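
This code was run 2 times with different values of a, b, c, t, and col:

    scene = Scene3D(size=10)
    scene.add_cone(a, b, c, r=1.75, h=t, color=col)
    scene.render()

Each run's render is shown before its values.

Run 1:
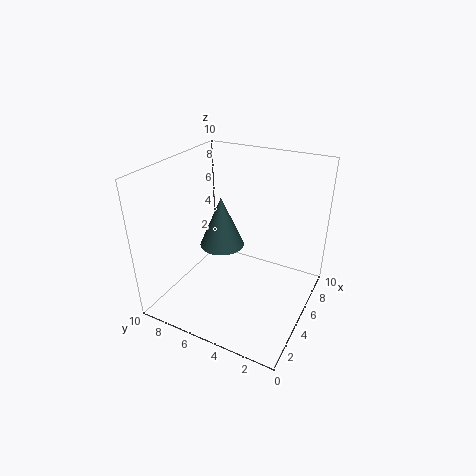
a = 7, b = 7.5, c = 2.75, t = 4, col = 'darkslategray'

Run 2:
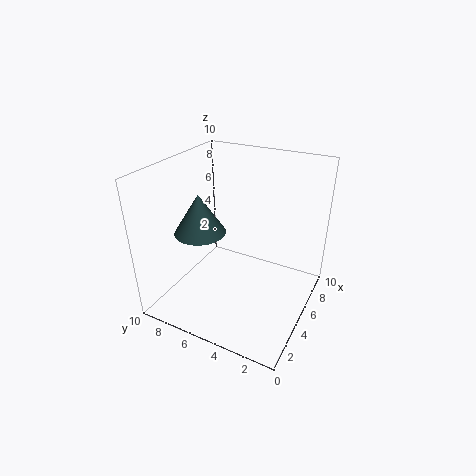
a = 3.75, b = 7.25, c = 5.5, t = 2.75, col = 'darkslategray'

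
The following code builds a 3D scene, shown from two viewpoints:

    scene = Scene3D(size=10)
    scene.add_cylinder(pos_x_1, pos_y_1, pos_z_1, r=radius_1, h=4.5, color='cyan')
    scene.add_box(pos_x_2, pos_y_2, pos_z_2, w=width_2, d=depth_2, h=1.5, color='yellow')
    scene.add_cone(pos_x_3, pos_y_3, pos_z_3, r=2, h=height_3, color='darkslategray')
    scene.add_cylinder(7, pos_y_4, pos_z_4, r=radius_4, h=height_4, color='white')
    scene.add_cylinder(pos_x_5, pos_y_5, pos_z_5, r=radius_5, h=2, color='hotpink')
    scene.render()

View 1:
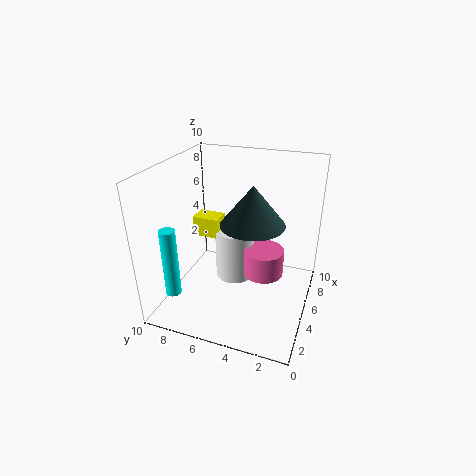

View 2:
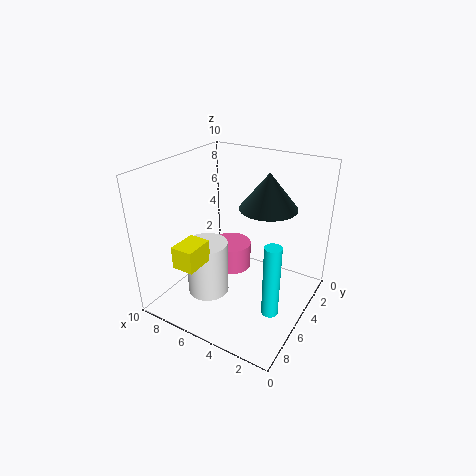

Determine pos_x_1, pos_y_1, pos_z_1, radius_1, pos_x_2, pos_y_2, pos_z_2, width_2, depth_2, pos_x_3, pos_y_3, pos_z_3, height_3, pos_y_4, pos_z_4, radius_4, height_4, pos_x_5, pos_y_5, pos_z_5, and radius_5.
pos_x_1 = 1
pos_y_1 = 8
pos_z_1 = 2.5
radius_1 = 0.5
pos_x_2 = 6
pos_y_2 = 7
pos_z_2 = 4
width_2 = 1.5
depth_2 = 2
pos_x_3 = 3.5
pos_y_3 = 3.5
pos_z_3 = 7
height_3 = 2.5
pos_y_4 = 6
pos_z_4 = 0.5
radius_4 = 1.5
height_4 = 4
pos_x_5 = 6.5
pos_y_5 = 3.5
pos_z_5 = 1.5
radius_5 = 1.5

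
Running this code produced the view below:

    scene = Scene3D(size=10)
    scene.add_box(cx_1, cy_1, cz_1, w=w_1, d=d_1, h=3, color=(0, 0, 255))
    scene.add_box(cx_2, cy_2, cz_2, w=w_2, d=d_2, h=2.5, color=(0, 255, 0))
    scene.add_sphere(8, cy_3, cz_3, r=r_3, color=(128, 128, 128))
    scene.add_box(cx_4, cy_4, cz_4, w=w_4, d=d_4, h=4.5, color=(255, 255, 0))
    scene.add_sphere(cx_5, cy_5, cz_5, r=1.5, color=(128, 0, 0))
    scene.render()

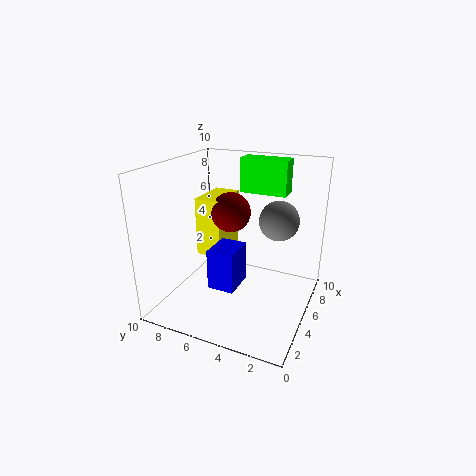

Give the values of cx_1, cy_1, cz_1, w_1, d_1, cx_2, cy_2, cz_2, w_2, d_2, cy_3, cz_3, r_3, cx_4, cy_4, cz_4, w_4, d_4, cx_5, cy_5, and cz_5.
cx_1 = 4, cy_1 = 5, cz_1 = 1, w_1 = 2.5, d_1 = 2, cx_2 = 7.5, cy_2 = 2.5, cz_2 = 7.5, w_2 = 1.5, d_2 = 3.5, cy_3 = 3, cz_3 = 5.5, r_3 = 1.5, cx_4 = 6, cy_4 = 7, cz_4 = 2.5, w_4 = 3.5, d_4 = 2, cx_5 = 7, cy_5 = 6.5, cz_5 = 6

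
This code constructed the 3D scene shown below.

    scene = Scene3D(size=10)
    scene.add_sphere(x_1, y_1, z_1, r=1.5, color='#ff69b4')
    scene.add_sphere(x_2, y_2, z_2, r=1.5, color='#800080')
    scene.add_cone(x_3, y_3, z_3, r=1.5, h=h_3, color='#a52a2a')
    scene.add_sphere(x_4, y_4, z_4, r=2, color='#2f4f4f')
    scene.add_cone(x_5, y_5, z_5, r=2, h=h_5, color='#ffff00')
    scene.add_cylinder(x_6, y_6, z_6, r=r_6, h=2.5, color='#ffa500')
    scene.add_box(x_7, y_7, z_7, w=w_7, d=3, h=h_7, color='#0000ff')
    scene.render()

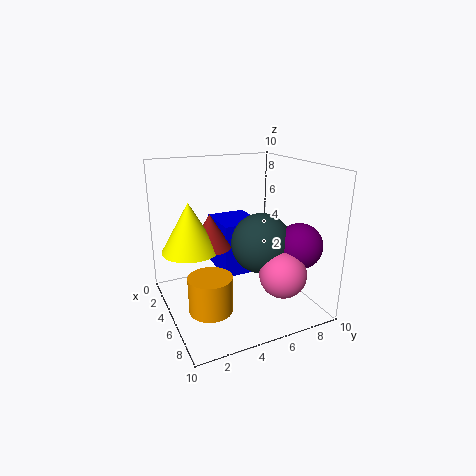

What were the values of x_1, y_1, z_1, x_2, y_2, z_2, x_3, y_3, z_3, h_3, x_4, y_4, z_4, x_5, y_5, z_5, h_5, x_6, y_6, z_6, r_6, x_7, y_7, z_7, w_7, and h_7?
x_1 = 8.5; y_1 = 6.5; z_1 = 3.5; x_2 = 8; y_2 = 8; z_2 = 5; x_3 = 3.5; y_3 = 3.5; z_3 = 4; h_3 = 2.5; x_4 = 6.5; y_4 = 6; z_4 = 5; x_5 = 3.5; y_5 = 2; z_5 = 4; h_5 = 3.5; x_6 = 6; y_6 = 2.5; z_6 = 0.5; r_6 = 1.5; x_7 = 0.5; y_7 = 4.5; z_7 = 1.5; w_7 = 3.5; h_7 = 4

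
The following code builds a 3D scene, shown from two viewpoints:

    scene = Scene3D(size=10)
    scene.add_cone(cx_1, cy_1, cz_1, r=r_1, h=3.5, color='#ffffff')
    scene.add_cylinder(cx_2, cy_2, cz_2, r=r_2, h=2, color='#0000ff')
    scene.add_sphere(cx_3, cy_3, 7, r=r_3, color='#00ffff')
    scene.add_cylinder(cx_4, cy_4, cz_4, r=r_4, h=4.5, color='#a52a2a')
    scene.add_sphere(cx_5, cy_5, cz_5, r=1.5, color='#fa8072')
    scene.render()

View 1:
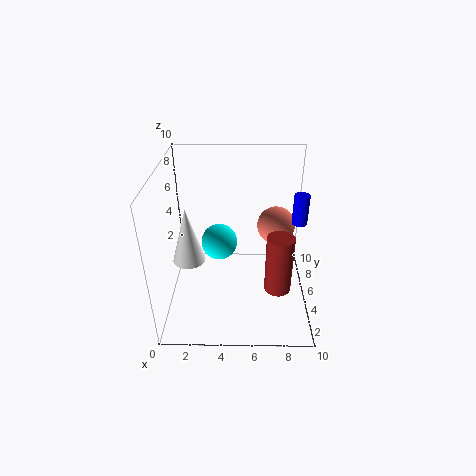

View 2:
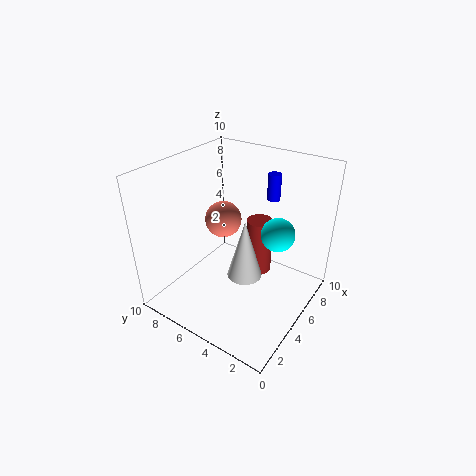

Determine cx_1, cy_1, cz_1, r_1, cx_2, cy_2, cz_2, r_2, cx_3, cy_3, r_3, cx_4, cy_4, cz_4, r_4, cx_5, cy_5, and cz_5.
cx_1 = 2; cy_1 = 2.5; cz_1 = 5; r_1 = 1; cx_2 = 9; cy_2 = 4.5; cz_2 = 6.5; r_2 = 0.5; cx_3 = 4; cy_3 = 1.5; r_3 = 1; cx_4 = 8; cy_4 = 5; cz_4 = 0.5; r_4 = 1; cx_5 = 8; cy_5 = 8.5; cz_5 = 4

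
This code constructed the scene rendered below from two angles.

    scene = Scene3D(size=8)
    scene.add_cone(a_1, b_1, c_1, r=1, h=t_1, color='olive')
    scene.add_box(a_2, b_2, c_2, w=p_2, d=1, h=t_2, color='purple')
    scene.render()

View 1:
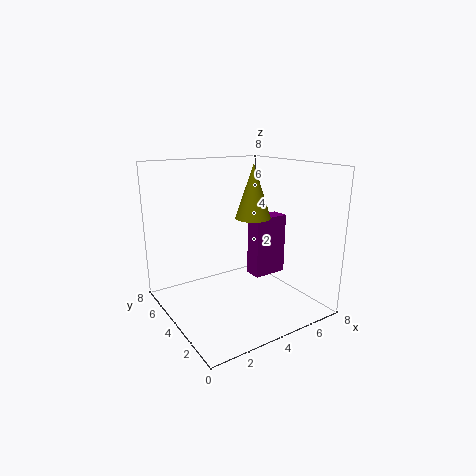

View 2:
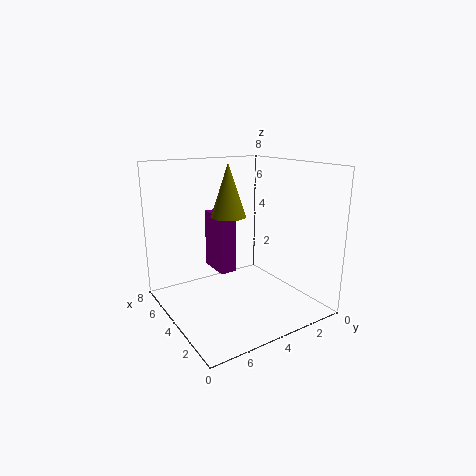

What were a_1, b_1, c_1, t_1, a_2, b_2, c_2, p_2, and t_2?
a_1 = 5; b_1 = 4; c_1 = 5; t_1 = 3; a_2 = 5; b_2 = 3.5; c_2 = 1.5; p_2 = 2; t_2 = 3.5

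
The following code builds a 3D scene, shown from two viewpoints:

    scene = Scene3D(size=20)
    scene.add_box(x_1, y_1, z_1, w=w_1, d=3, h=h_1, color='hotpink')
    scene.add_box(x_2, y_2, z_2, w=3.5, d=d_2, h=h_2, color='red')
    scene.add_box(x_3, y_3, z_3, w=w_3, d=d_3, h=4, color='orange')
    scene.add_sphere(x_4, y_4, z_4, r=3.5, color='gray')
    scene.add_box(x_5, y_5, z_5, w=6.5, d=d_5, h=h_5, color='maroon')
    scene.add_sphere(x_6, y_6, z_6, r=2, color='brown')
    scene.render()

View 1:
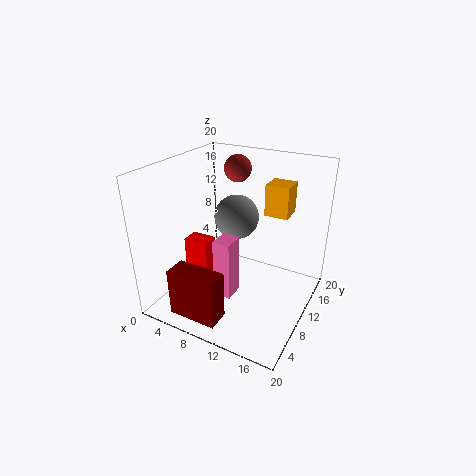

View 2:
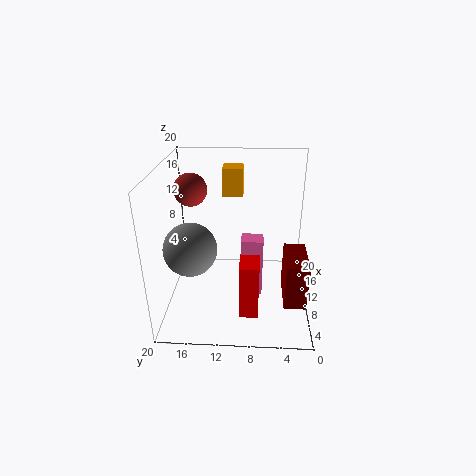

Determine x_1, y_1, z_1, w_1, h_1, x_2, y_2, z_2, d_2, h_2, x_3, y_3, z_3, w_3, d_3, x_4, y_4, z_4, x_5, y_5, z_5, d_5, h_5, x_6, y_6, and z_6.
x_1 = 8; y_1 = 6.5; z_1 = 2; w_1 = 2.5; h_1 = 8.5; x_2 = 3; y_2 = 7; z_2 = 2; d_2 = 2.5; h_2 = 7.5; x_3 = 14; y_3 = 9.5; z_3 = 14.5; w_3 = 3; d_3 = 3; x_4 = 6.5; y_4 = 16; z_4 = 10; x_5 = 5; y_5 = 0.5; z_5 = 2; d_5 = 3; h_5 = 6.5; x_6 = 7; y_6 = 15.5; z_6 = 18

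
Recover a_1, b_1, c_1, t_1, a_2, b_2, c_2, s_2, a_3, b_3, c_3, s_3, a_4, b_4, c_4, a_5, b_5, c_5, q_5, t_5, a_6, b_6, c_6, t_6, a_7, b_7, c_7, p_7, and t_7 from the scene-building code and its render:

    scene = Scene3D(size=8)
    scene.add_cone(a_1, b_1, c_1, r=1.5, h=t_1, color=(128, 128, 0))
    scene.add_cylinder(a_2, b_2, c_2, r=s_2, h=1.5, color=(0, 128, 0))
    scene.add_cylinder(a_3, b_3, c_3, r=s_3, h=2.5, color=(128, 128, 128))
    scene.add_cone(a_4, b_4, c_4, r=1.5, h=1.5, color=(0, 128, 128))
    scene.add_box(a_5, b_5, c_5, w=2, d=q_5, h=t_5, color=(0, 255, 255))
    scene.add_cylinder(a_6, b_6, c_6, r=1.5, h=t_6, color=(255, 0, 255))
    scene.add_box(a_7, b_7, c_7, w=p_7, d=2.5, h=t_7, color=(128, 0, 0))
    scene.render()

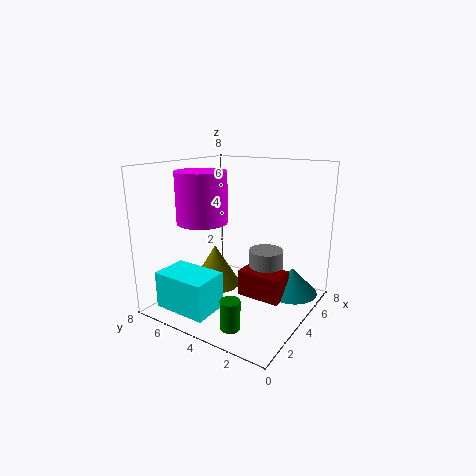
a_1 = 4.5
b_1 = 6
c_1 = 0.5
t_1 = 2.5
a_2 = 1
b_2 = 2.5
c_2 = 0.5
s_2 = 0.5
a_3 = 5.5
b_3 = 3
c_3 = 0.5
s_3 = 1
a_4 = 6
b_4 = 1.5
c_4 = 0.5
a_5 = 0.5
b_5 = 4
c_5 = 0.5
q_5 = 3
t_5 = 2
a_6 = 4
b_6 = 6.5
c_6 = 4.5
t_6 = 3
a_7 = 4
b_7 = 1.5
c_7 = 0.5
p_7 = 1.5
t_7 = 1.5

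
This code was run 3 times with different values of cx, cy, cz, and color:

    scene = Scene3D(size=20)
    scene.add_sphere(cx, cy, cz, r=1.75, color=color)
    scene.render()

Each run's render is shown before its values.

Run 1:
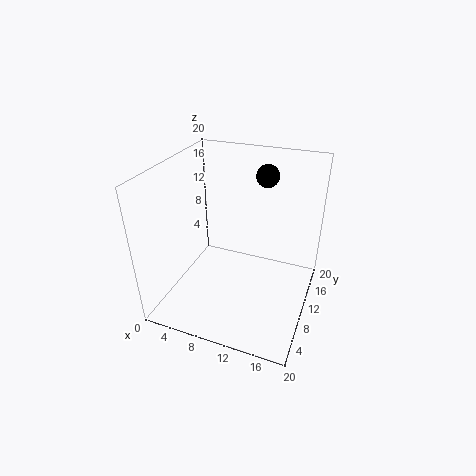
cx = 11.5; cy = 18.25; cz = 16.25; color = 'black'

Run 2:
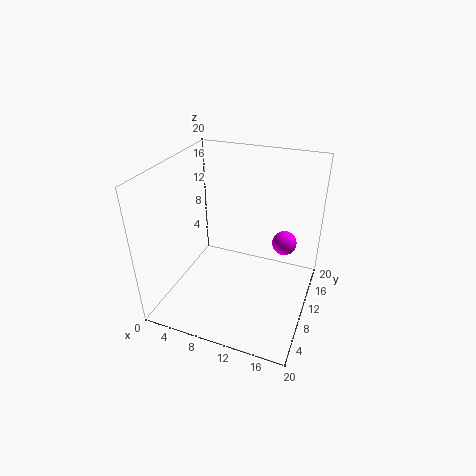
cx = 15.75; cy = 13.75; cz = 8.25; color = 'magenta'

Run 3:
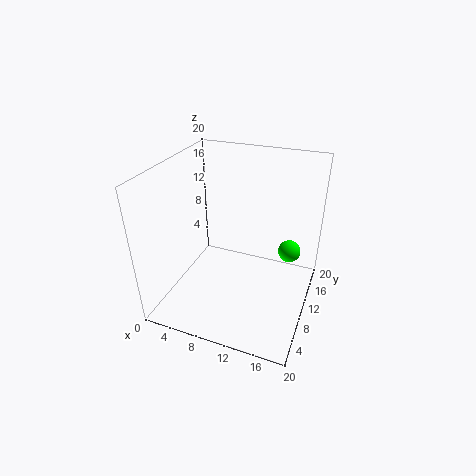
cx = 16; cy = 17; cz = 4.75; color = 'lime'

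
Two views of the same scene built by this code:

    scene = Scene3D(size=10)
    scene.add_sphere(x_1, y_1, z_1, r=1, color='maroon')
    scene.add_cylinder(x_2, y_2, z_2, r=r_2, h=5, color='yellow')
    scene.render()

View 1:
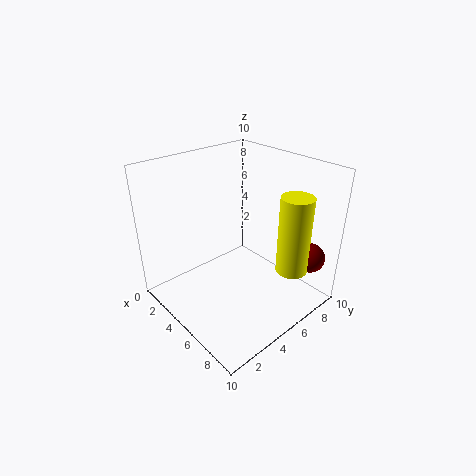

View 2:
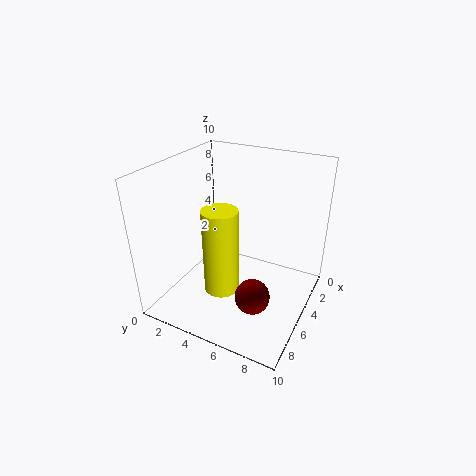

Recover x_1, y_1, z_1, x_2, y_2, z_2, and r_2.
x_1 = 9; y_1 = 8; z_1 = 4; x_2 = 9; y_2 = 6; z_2 = 4; r_2 = 1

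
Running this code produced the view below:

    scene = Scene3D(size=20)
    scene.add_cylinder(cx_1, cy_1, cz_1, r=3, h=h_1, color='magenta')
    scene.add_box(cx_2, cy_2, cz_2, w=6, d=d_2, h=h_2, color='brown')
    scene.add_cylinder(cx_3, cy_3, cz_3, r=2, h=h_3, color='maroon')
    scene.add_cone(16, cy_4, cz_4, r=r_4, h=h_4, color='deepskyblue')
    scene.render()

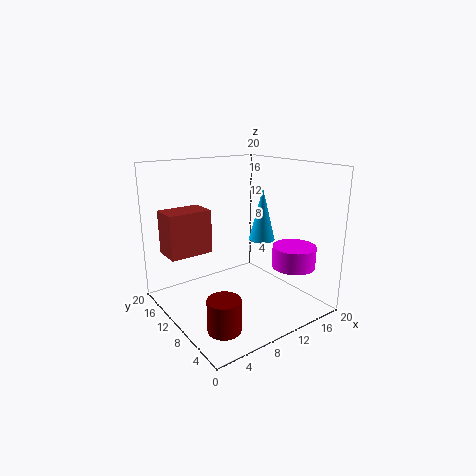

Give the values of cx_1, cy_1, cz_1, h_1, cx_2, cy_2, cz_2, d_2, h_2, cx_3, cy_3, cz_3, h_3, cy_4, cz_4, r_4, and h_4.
cx_1 = 16, cy_1 = 5, cz_1 = 6, h_1 = 3, cx_2 = 1, cy_2 = 12, cz_2 = 8, d_2 = 4, h_2 = 6, cx_3 = 3, cy_3 = 3, cz_3 = 2, h_3 = 4, cy_4 = 12, cz_4 = 8, r_4 = 2, h_4 = 8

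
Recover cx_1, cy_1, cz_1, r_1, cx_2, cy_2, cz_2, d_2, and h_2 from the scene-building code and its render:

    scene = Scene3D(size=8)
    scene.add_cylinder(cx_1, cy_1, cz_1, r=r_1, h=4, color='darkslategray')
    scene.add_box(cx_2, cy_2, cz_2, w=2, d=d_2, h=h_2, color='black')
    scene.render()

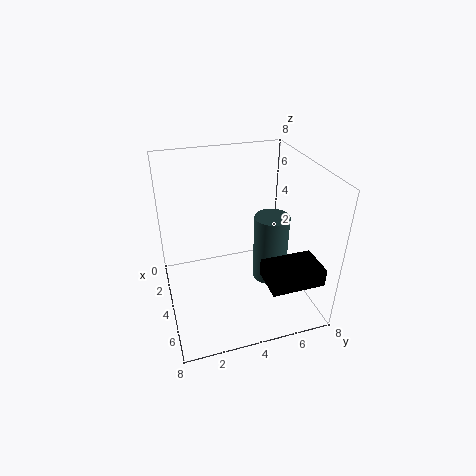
cx_1 = 4; cy_1 = 6; cz_1 = 1; r_1 = 1; cx_2 = 5; cy_2 = 5; cz_2 = 2; d_2 = 3; h_2 = 1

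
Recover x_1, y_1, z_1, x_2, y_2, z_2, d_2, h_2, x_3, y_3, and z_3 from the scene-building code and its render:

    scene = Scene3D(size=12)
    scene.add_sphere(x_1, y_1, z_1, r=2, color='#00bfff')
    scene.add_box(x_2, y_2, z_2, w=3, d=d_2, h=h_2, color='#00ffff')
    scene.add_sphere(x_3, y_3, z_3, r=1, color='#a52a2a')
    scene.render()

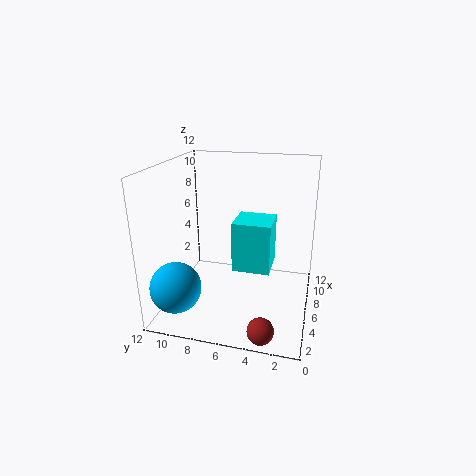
x_1 = 2, y_1 = 10, z_1 = 3, x_2 = 4, y_2 = 3, z_2 = 4, d_2 = 3, h_2 = 4, x_3 = 1, y_3 = 3, z_3 = 1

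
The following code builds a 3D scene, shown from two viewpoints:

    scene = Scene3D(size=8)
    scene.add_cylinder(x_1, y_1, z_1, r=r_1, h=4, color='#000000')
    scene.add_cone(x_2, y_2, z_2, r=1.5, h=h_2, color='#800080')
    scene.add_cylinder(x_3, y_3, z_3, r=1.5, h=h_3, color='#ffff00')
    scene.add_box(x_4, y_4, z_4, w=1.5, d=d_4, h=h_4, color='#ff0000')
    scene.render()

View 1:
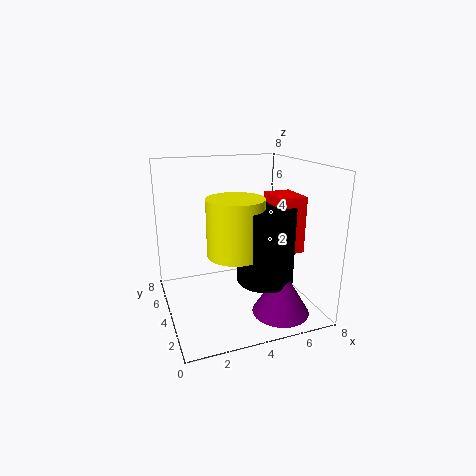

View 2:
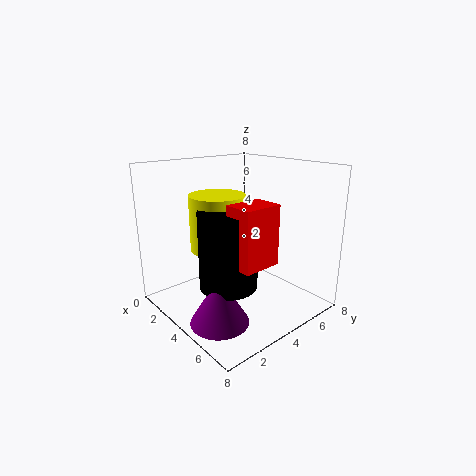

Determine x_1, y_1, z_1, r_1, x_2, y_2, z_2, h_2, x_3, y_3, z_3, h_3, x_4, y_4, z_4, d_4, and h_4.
x_1 = 5; y_1 = 2.5; z_1 = 2; r_1 = 1.5; x_2 = 5.5; y_2 = 1.5; z_2 = 0.5; h_2 = 2.5; x_3 = 3.5; y_3 = 3; z_3 = 3.5; h_3 = 3; x_4 = 5.5; y_4 = 2; z_4 = 3.5; d_4 = 2; h_4 = 3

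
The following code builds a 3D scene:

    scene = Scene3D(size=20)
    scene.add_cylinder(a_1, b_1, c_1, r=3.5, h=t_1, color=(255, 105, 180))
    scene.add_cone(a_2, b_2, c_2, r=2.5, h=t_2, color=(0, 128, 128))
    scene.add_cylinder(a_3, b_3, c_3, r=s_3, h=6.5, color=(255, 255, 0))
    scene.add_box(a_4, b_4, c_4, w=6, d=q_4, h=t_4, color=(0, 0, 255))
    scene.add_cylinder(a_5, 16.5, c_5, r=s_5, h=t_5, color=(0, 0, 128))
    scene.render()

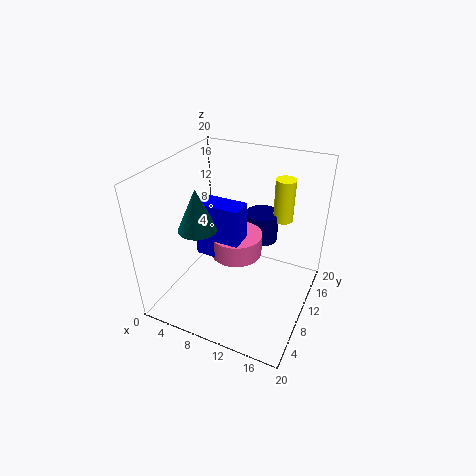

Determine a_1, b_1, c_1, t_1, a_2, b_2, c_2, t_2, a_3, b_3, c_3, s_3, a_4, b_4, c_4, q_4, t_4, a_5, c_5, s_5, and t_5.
a_1 = 10; b_1 = 9.5; c_1 = 8; t_1 = 3; a_2 = 6.5; b_2 = 5.5; c_2 = 13; t_2 = 5.5; a_3 = 14; b_3 = 17.5; c_3 = 10; s_3 = 1.5; a_4 = 5.5; b_4 = 6.5; c_4 = 8.5; q_4 = 3; t_4 = 7.5; a_5 = 11; c_5 = 6.5; s_5 = 2.5; t_5 = 4.5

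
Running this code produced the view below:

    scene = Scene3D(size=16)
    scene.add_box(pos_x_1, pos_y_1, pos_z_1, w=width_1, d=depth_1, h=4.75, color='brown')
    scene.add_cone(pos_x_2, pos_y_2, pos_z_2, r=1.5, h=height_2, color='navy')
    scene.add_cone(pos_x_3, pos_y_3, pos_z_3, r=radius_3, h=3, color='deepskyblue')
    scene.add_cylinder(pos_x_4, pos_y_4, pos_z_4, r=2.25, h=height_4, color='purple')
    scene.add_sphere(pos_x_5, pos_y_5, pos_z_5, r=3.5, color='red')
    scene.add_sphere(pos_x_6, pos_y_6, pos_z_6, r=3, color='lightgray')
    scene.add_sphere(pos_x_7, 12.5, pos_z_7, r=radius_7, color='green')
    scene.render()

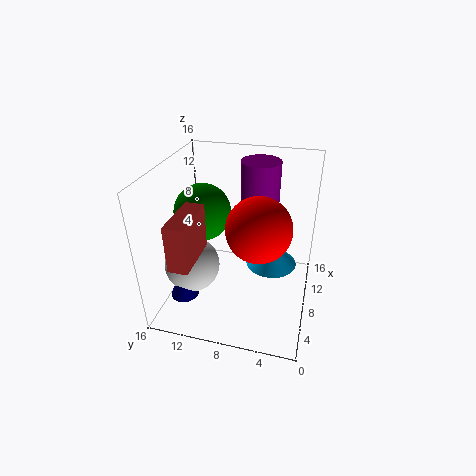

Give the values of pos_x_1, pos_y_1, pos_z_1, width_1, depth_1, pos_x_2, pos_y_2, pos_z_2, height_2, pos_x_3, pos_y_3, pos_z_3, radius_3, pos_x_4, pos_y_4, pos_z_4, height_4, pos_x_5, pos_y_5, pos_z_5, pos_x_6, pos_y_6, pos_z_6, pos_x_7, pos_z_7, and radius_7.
pos_x_1 = 0.25, pos_y_1 = 10.75, pos_z_1 = 8.25, width_1 = 5.25, depth_1 = 2, pos_x_2 = 3.25, pos_y_2 = 12.75, pos_z_2 = 3, height_2 = 3.25, pos_x_3 = 10.5, pos_y_3 = 4.5, pos_z_3 = 3.5, radius_3 = 3, pos_x_4 = 12.25, pos_y_4 = 6.5, pos_z_4 = 9.25, height_4 = 6.25, pos_x_5 = 7, pos_y_5 = 5.5, pos_z_5 = 10, pos_x_6 = 5.25, pos_y_6 = 12.5, pos_z_6 = 5.5, pos_x_7 = 9.25, pos_z_7 = 10, radius_7 = 3.25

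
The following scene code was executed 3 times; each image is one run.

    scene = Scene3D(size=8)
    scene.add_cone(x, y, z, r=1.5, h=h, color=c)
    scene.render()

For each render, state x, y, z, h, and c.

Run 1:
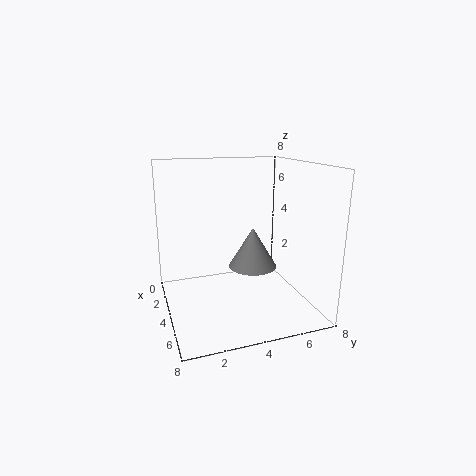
x = 2.5, y = 5.5, z = 1.5, h = 2.5, c = 'gray'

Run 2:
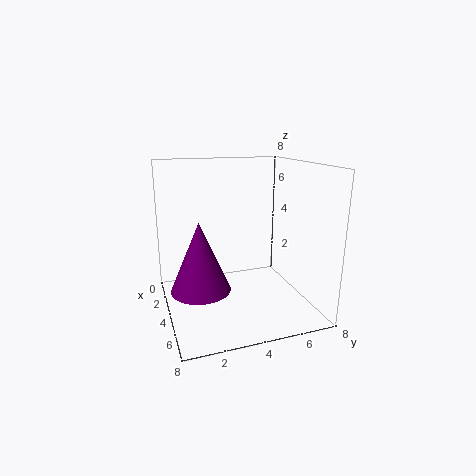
x = 5.5, y = 1.5, z = 2, h = 3.5, c = 'purple'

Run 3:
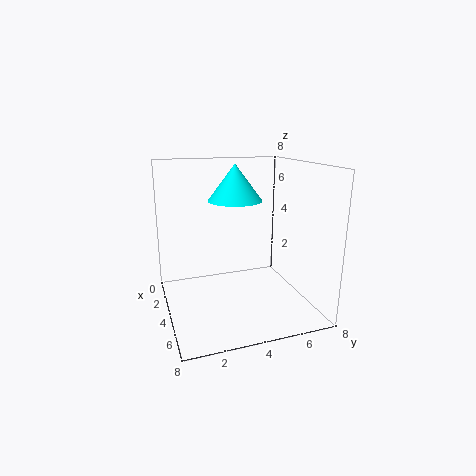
x = 3.5, y = 4, z = 6, h = 2, c = 'cyan'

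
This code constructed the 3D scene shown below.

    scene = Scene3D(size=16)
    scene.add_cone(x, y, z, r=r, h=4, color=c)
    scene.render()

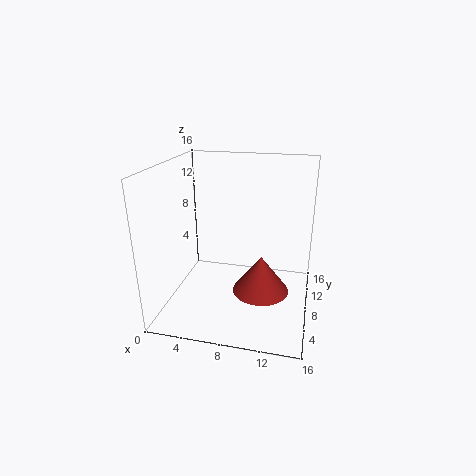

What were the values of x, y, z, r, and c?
x = 11, y = 6, z = 3, r = 3, c = 'brown'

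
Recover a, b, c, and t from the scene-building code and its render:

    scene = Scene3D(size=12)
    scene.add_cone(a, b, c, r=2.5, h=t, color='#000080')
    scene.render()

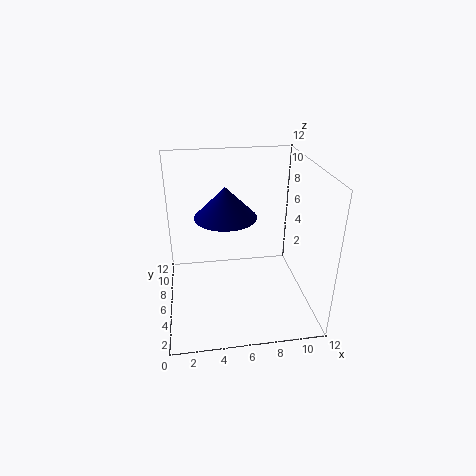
a = 5, b = 6, c = 8, t = 2.5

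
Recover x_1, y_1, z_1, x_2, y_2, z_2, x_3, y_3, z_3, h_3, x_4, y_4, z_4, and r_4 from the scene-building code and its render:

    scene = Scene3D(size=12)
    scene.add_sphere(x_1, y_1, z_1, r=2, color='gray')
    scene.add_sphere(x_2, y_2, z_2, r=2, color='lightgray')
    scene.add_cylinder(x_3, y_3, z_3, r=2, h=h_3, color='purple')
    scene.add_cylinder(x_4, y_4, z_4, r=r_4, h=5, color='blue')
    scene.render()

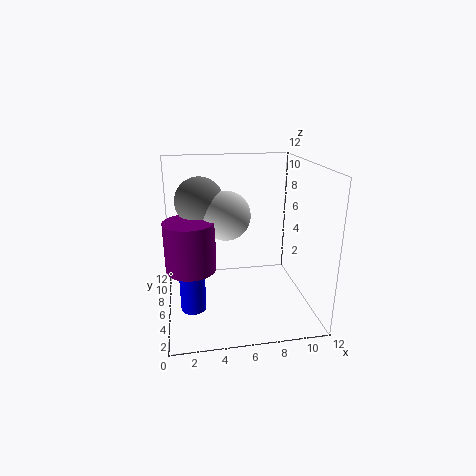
x_1 = 3; y_1 = 7; z_1 = 9; x_2 = 5; y_2 = 6; z_2 = 8; x_3 = 2; y_3 = 5; z_3 = 4; h_3 = 4; x_4 = 2; y_4 = 4; z_4 = 1; r_4 = 1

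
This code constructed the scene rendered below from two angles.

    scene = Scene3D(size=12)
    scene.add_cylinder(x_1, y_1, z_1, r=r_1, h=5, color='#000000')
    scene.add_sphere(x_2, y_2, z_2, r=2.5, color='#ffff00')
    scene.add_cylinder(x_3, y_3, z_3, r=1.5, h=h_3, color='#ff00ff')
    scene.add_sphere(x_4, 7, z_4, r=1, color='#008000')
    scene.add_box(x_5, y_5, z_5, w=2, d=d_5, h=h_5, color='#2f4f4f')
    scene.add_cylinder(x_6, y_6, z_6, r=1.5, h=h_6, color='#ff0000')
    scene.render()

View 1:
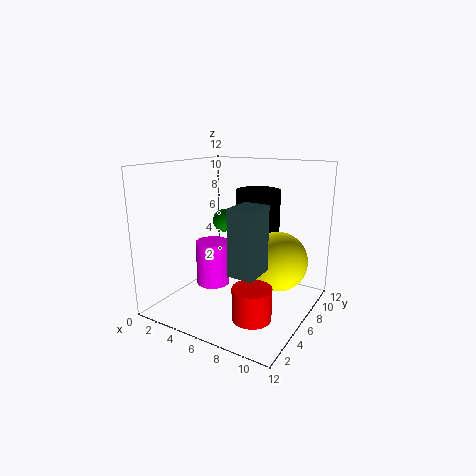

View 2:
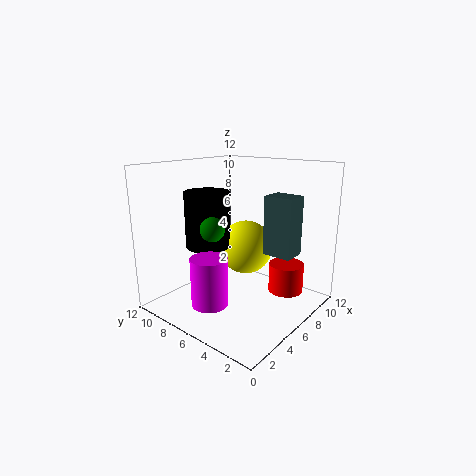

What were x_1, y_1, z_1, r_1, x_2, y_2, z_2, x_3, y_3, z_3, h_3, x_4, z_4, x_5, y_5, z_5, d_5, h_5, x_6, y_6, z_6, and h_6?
x_1 = 6; y_1 = 9.5; z_1 = 4.5; r_1 = 2; x_2 = 9; y_2 = 7.5; z_2 = 4; x_3 = 3; y_3 = 6.5; z_3 = 1; h_3 = 4; x_4 = 4; z_4 = 7; x_5 = 7.5; y_5 = 2; z_5 = 4.5; d_5 = 2.5; h_5 = 5; x_6 = 9; y_6 = 3; z_6 = 1; h_6 = 2.5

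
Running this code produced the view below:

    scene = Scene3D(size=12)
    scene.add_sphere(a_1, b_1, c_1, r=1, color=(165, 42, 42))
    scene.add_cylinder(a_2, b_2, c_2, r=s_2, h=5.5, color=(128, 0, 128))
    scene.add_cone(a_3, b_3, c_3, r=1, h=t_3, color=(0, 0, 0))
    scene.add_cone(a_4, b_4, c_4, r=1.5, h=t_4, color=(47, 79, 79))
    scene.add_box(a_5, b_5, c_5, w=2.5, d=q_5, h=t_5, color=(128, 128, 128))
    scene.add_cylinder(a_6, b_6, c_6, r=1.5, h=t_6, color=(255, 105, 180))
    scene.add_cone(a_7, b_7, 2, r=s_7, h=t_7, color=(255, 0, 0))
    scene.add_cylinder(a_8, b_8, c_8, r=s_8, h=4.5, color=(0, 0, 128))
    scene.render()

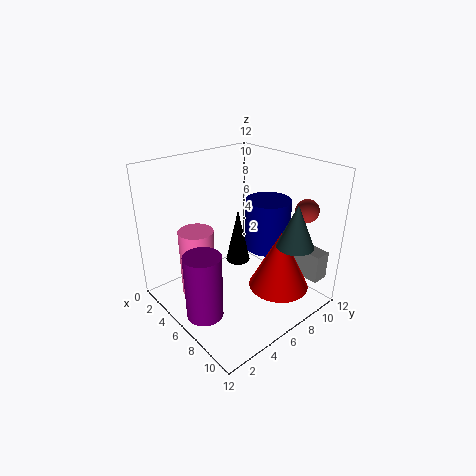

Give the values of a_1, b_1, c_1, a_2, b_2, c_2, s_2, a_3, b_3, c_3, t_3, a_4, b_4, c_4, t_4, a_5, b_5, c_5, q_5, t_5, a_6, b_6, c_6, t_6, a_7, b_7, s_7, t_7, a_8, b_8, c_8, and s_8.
a_1 = 9, b_1 = 11, c_1 = 8, a_2 = 6.5, b_2 = 2, c_2 = 0.5, s_2 = 1.5, a_3 = 6, b_3 = 6, c_3 = 4, t_3 = 4.5, a_4 = 10, b_4 = 8.5, c_4 = 6, t_4 = 3.5, a_5 = 8.5, b_5 = 10.5, c_5 = 2, q_5 = 1.5, t_5 = 2.5, a_6 = 3.5, b_6 = 3.5, c_6 = 0.5, t_6 = 6, a_7 = 9, b_7 = 8, s_7 = 2.5, t_7 = 5, a_8 = 6, b_8 = 9.5, c_8 = 4, s_8 = 2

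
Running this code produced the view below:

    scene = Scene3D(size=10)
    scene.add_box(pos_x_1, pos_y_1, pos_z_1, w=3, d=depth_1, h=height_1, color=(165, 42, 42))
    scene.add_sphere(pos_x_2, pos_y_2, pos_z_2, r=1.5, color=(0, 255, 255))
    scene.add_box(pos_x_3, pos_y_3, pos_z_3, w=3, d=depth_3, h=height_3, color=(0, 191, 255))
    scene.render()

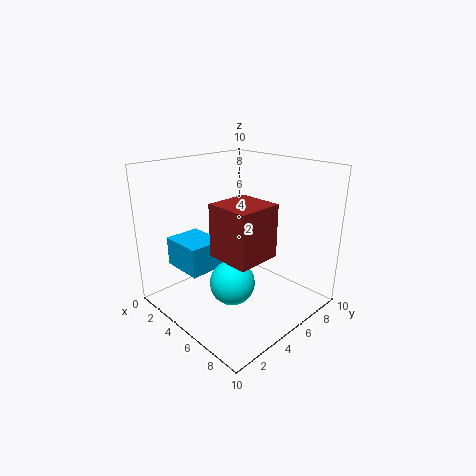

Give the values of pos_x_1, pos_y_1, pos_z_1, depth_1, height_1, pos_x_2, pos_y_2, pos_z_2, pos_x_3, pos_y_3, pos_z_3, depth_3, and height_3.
pos_x_1 = 5, pos_y_1 = 2.5, pos_z_1 = 4.5, depth_1 = 3, height_1 = 3.5, pos_x_2 = 6, pos_y_2 = 3.5, pos_z_2 = 2.5, pos_x_3 = 1.5, pos_y_3 = 1.5, pos_z_3 = 3, depth_3 = 2.5, height_3 = 2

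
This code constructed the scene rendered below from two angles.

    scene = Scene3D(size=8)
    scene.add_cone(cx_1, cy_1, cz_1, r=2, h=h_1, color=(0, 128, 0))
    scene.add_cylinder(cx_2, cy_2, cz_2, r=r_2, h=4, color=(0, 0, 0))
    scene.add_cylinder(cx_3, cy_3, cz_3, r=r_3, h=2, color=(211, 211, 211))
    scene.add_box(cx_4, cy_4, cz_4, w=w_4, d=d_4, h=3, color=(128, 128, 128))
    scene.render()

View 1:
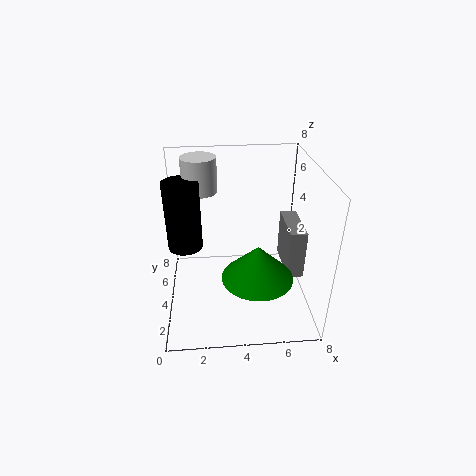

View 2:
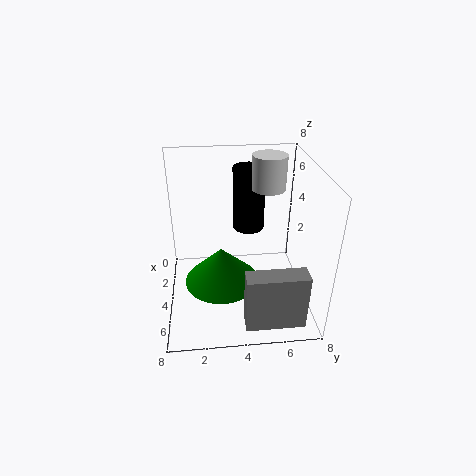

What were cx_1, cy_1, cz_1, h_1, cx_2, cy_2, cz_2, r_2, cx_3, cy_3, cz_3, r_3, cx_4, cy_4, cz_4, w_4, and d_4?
cx_1 = 5, cy_1 = 3, cz_1 = 2, h_1 = 2, cx_2 = 1, cy_2 = 5, cz_2 = 3, r_2 = 1, cx_3 = 2, cy_3 = 6, cz_3 = 6, r_3 = 1, cx_4 = 7, cy_4 = 4, cz_4 = 1, w_4 = 1, d_4 = 3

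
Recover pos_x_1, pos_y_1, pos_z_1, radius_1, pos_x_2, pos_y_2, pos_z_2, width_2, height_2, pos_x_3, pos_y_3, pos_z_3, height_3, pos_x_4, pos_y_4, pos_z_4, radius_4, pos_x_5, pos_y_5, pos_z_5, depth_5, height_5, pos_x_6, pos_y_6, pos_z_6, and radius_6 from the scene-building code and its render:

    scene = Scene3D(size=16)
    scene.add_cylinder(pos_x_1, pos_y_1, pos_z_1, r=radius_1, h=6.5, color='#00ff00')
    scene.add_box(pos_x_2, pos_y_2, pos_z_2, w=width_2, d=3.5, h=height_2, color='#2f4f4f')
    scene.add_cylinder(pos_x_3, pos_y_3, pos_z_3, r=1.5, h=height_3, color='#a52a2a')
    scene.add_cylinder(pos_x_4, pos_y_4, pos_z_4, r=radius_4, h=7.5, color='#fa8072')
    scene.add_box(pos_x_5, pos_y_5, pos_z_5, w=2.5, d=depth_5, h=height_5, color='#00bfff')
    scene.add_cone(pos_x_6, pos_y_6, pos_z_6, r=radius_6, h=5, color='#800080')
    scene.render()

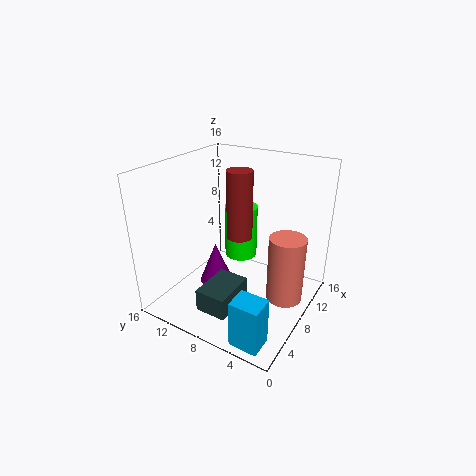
pos_x_1 = 12; pos_y_1 = 10; pos_z_1 = 3.5; radius_1 = 2; pos_x_2 = 2.5; pos_y_2 = 6.5; pos_z_2 = 1; width_2 = 5; height_2 = 2.5; pos_x_3 = 10; pos_y_3 = 9; pos_z_3 = 7; height_3 = 8; pos_x_4 = 9; pos_y_4 = 2.5; pos_z_4 = 1.5; radius_4 = 2; pos_x_5 = 0.5; pos_y_5 = 1.5; pos_z_5 = 0.5; depth_5 = 3; height_5 = 5; pos_x_6 = 8.5; pos_y_6 = 11.5; pos_z_6 = 1; radius_6 = 2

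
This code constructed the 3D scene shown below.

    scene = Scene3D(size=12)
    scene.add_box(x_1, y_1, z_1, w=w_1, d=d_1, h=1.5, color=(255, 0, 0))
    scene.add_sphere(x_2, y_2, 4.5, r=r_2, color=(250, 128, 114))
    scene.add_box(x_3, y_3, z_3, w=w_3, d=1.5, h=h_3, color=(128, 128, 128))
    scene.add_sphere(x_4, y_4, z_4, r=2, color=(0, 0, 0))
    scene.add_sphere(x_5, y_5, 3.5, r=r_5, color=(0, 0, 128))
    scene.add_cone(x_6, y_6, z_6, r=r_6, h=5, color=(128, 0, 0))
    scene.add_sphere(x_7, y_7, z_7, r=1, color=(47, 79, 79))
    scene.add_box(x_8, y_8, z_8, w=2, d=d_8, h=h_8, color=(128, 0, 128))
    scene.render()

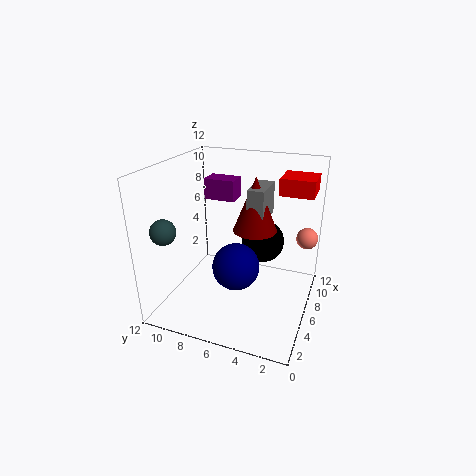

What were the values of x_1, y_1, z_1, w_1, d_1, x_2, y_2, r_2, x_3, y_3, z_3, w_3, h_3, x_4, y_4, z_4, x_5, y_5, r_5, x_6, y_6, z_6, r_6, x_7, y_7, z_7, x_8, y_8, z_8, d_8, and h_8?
x_1 = 9, y_1 = 0.5, z_1 = 9, w_1 = 3, d_1 = 3, x_2 = 11, y_2 = 1, r_2 = 1, x_3 = 8, y_3 = 4.5, z_3 = 6.5, w_3 = 3.5, h_3 = 3, x_4 = 10, y_4 = 5, z_4 = 4, x_5 = 5.5, y_5 = 6, r_5 = 2, x_6 = 9, y_6 = 5.5, z_6 = 5.5, r_6 = 2, x_7 = 2, y_7 = 10.5, z_7 = 7.5, x_8 = 10, y_8 = 8, z_8 = 7.5, d_8 = 3, h_8 = 2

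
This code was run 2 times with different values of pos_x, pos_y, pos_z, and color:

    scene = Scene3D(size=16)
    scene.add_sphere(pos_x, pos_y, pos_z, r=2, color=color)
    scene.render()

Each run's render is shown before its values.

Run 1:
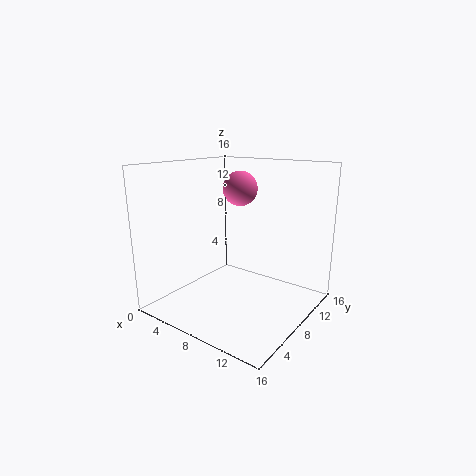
pos_x = 6.5, pos_y = 10.5, pos_z = 13, color = 'hotpink'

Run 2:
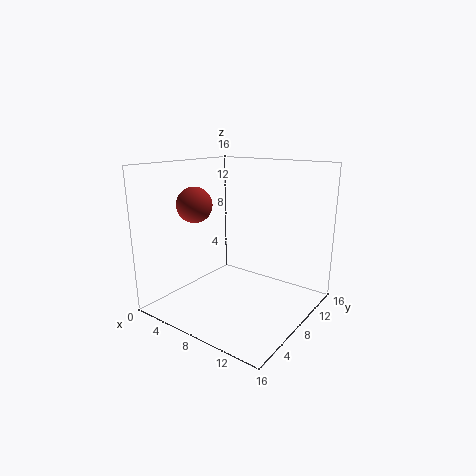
pos_x = 3.5, pos_y = 6, pos_z = 11.5, color = 'brown'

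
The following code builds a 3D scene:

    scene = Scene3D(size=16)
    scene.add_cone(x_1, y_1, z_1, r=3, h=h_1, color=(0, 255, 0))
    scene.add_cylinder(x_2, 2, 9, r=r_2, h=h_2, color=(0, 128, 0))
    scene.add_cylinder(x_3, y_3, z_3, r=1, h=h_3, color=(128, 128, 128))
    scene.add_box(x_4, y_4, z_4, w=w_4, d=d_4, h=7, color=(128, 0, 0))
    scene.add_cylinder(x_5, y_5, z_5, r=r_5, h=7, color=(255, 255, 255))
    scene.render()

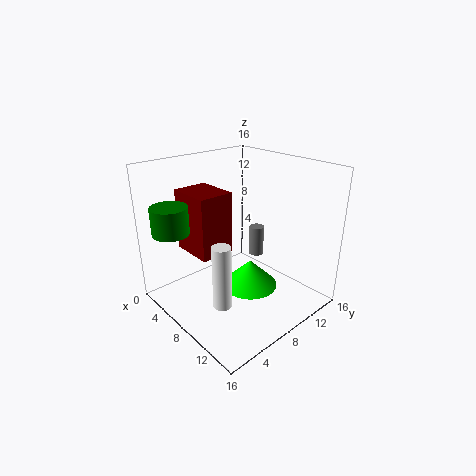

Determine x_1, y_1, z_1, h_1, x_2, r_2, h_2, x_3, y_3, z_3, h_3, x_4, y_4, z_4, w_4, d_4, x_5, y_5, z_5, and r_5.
x_1 = 10
y_1 = 8
z_1 = 3
h_1 = 3
x_2 = 4
r_2 = 2
h_2 = 3
x_3 = 4
y_3 = 15
z_3 = 2
h_3 = 4
x_4 = 2
y_4 = 4
z_4 = 6
w_4 = 5
d_4 = 4
x_5 = 10
y_5 = 4
z_5 = 2
r_5 = 1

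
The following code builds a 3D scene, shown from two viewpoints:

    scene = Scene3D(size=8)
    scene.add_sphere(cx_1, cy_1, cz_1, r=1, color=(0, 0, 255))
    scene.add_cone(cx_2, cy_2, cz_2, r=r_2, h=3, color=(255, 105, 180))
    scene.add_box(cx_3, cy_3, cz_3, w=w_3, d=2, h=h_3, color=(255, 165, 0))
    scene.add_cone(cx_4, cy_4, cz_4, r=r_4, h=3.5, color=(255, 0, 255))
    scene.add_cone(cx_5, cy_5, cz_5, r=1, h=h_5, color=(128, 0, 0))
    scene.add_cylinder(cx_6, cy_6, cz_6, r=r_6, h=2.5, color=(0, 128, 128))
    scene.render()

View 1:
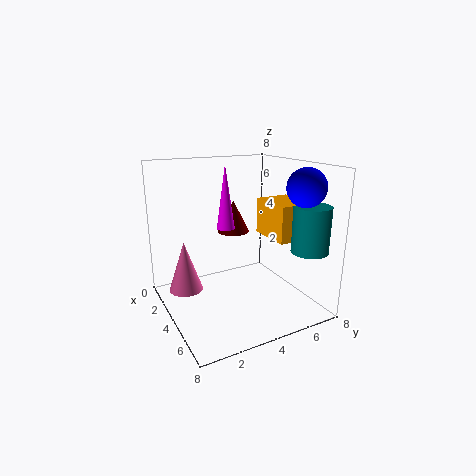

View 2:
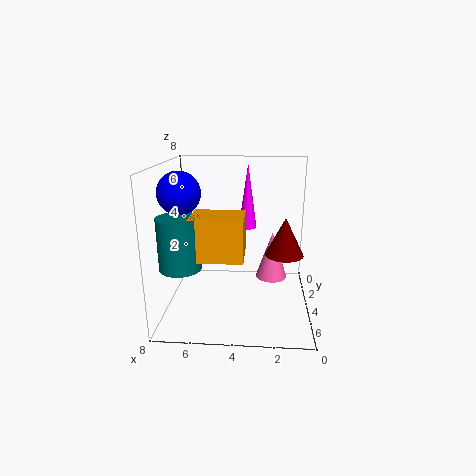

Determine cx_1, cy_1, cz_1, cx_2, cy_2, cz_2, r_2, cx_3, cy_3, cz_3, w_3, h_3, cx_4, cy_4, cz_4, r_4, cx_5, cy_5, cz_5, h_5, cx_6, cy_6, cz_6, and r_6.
cx_1 = 6.5; cy_1 = 6.5; cz_1 = 7; cx_2 = 2; cy_2 = 1.5; cz_2 = 0.5; r_2 = 1; cx_3 = 3.5; cy_3 = 5.5; cz_3 = 4; w_3 = 2.5; h_3 = 2; cx_4 = 3.5; cy_4 = 3.5; cz_4 = 4.5; r_4 = 0.5; cx_5 = 1.5; cy_5 = 5; cz_5 = 3.5; h_5 = 2; cx_6 = 6.5; cy_6 = 7; cz_6 = 3.5; r_6 = 1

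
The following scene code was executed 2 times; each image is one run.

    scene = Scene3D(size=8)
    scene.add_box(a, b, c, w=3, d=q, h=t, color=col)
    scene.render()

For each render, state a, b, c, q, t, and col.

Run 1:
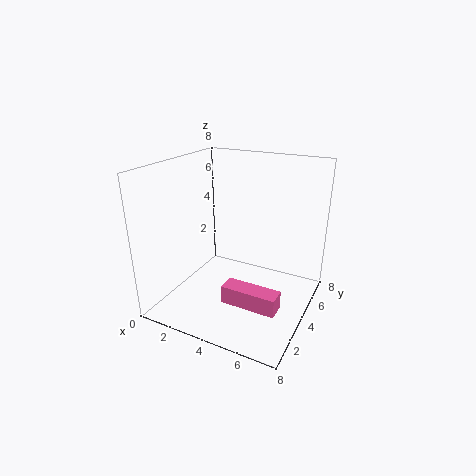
a = 4; b = 2; c = 1; q = 1; t = 1; col = 'hotpink'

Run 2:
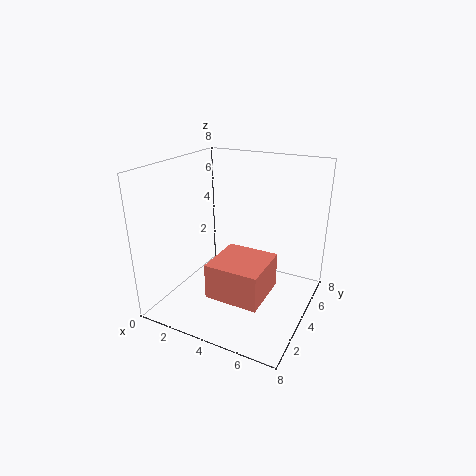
a = 3; b = 2; c = 1; q = 3; t = 2; col = 'salmon'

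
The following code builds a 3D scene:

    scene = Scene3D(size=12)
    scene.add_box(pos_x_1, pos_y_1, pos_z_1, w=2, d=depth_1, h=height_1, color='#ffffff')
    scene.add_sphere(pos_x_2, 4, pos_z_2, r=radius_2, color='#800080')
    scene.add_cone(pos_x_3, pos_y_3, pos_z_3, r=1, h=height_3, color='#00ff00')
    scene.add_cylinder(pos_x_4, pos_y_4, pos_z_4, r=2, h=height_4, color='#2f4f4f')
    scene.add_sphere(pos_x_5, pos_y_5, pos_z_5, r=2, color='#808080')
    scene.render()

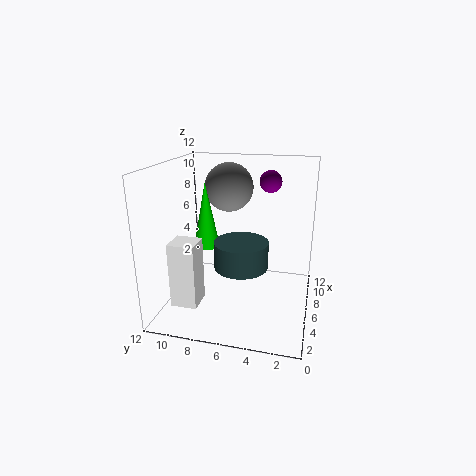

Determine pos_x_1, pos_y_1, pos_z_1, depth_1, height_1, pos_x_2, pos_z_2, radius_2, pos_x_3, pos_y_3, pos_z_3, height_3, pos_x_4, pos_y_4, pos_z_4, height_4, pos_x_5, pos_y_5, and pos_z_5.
pos_x_1 = 1, pos_y_1 = 8, pos_z_1 = 2, depth_1 = 2, height_1 = 5, pos_x_2 = 10, pos_z_2 = 10, radius_2 = 1, pos_x_3 = 4, pos_y_3 = 8, pos_z_3 = 6, height_3 = 5, pos_x_4 = 3, pos_y_4 = 5, pos_z_4 = 5, height_4 = 2, pos_x_5 = 7, pos_y_5 = 7, pos_z_5 = 10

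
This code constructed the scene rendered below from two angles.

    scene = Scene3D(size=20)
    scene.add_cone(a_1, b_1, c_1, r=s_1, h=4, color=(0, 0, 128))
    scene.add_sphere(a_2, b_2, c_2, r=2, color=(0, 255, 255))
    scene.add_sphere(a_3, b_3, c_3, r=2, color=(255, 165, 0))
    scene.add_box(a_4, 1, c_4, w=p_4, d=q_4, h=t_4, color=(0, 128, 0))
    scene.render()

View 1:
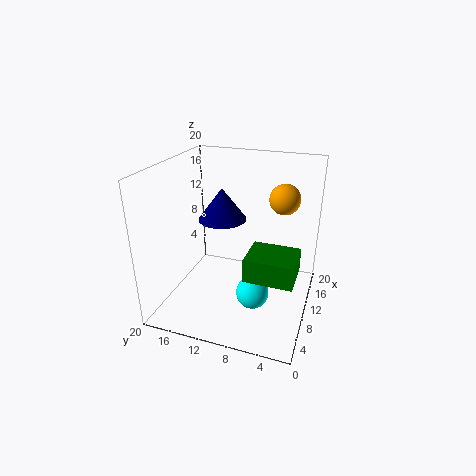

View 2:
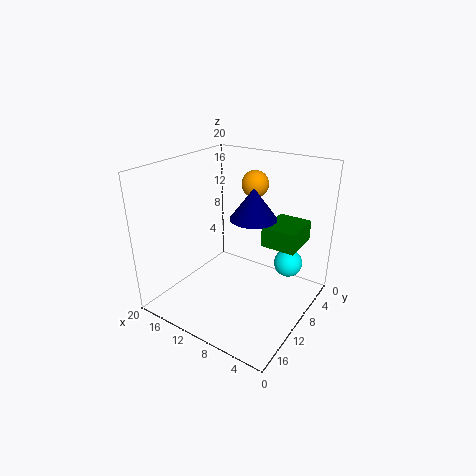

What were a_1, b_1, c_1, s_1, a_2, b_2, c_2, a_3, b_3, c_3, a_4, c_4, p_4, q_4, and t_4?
a_1 = 7
b_1 = 11
c_1 = 14
s_1 = 3
a_2 = 4
b_2 = 6
c_2 = 6
a_3 = 11
b_3 = 4
c_3 = 16
a_4 = 3
c_4 = 8
p_4 = 5
q_4 = 6
t_4 = 3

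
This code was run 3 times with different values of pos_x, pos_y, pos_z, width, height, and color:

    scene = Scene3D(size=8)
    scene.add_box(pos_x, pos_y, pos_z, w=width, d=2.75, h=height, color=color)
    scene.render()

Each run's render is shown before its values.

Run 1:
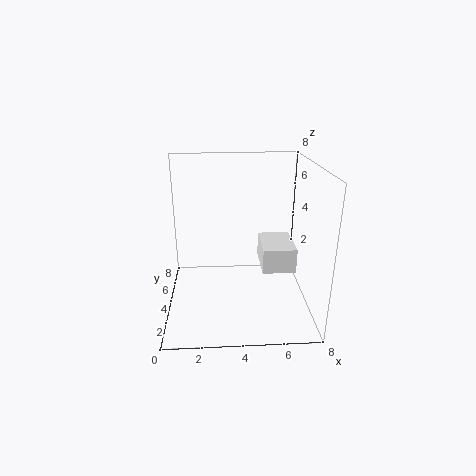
pos_x = 5.5
pos_y = 4.25
pos_z = 1.5
width = 2
height = 1.5
color = 'white'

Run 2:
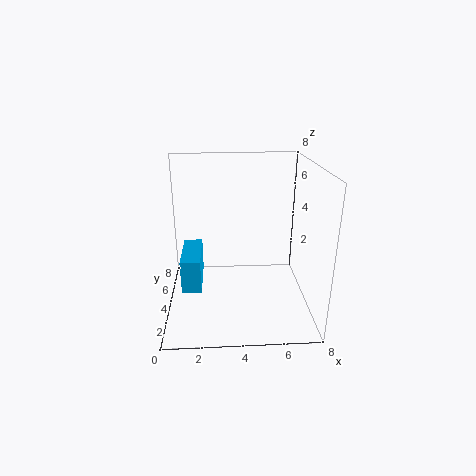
pos_x = 1
pos_y = 1.75
pos_z = 2
width = 1
height = 1.75
color = 'deepskyblue'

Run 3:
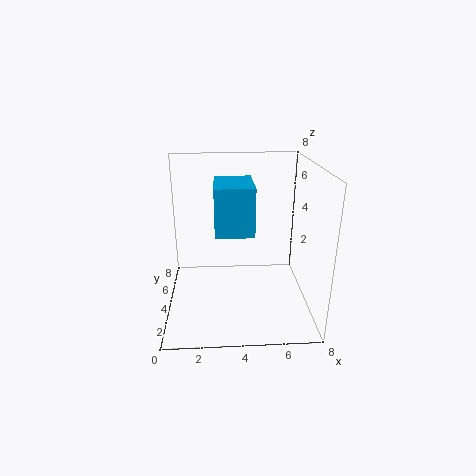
pos_x = 2.75
pos_y = 2.25
pos_z = 4.75
width = 2
height = 2.5
color = 'deepskyblue'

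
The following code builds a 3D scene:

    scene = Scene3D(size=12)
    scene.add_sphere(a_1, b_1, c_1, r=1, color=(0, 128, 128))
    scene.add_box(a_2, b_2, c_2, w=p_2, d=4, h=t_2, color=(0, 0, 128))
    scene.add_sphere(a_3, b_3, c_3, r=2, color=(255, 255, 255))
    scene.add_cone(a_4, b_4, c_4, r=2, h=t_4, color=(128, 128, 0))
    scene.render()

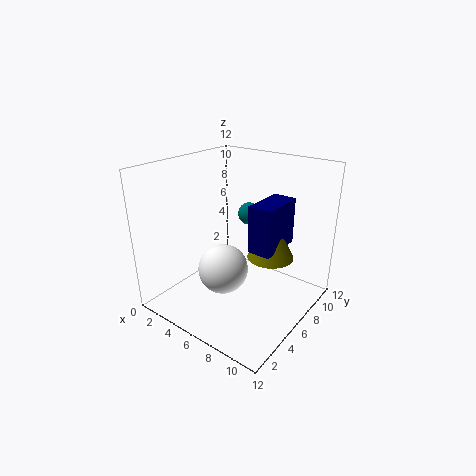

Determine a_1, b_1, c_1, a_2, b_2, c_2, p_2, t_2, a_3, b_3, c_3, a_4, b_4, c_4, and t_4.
a_1 = 5, b_1 = 9, c_1 = 7, a_2 = 7, b_2 = 6, c_2 = 5, p_2 = 2, t_2 = 4, a_3 = 6, b_3 = 4, c_3 = 4, a_4 = 8, b_4 = 8, c_4 = 4, t_4 = 4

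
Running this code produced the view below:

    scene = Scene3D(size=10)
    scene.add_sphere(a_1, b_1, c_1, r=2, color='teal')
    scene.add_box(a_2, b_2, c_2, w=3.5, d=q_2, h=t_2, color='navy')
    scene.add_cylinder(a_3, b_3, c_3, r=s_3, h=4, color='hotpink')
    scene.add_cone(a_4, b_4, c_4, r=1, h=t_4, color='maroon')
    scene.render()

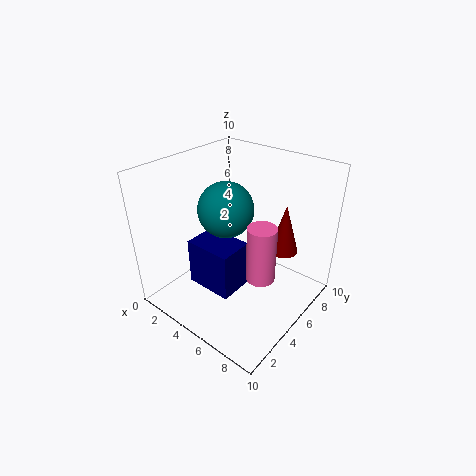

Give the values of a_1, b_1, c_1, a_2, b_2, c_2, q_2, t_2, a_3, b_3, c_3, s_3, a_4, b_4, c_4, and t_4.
a_1 = 3.5
b_1 = 5.5
c_1 = 6.5
a_2 = 2
b_2 = 3
c_2 = 1
q_2 = 2.5
t_2 = 3.5
a_3 = 7
b_3 = 5
c_3 = 2.5
s_3 = 1
a_4 = 7.5
b_4 = 7
c_4 = 4
t_4 = 3.5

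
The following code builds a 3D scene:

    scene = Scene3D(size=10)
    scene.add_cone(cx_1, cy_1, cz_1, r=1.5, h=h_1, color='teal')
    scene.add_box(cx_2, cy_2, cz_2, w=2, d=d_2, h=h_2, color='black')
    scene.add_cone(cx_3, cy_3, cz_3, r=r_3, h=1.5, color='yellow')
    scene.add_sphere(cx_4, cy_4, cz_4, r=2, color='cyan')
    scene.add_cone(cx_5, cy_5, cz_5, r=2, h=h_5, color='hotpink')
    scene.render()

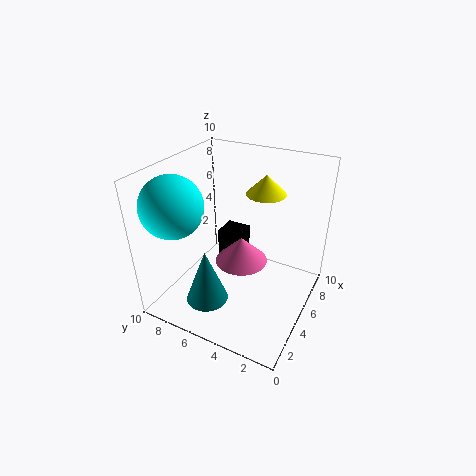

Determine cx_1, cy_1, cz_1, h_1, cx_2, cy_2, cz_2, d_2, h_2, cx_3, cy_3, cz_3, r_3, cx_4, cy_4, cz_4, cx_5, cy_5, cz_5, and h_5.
cx_1 = 3; cy_1 = 6.5; cz_1 = 0.5; h_1 = 4; cx_2 = 8; cy_2 = 6.5; cz_2 = 0.5; d_2 = 2; h_2 = 2.5; cx_3 = 8.5; cy_3 = 4.5; cz_3 = 7; r_3 = 1.5; cx_4 = 2; cy_4 = 8; cz_4 = 8; cx_5 = 6.5; cy_5 = 5.5; cz_5 = 2; h_5 = 2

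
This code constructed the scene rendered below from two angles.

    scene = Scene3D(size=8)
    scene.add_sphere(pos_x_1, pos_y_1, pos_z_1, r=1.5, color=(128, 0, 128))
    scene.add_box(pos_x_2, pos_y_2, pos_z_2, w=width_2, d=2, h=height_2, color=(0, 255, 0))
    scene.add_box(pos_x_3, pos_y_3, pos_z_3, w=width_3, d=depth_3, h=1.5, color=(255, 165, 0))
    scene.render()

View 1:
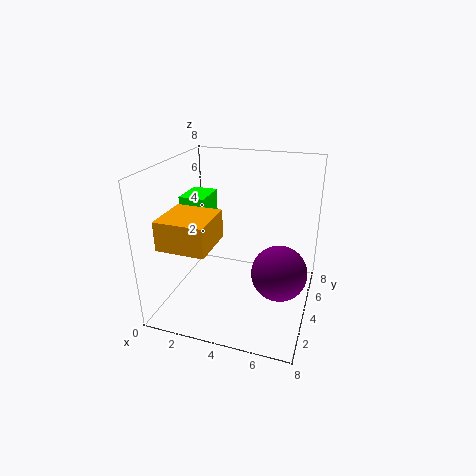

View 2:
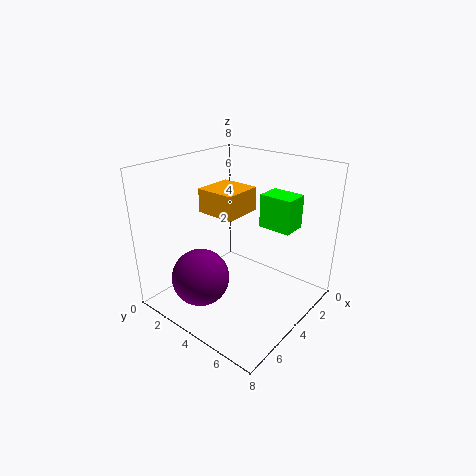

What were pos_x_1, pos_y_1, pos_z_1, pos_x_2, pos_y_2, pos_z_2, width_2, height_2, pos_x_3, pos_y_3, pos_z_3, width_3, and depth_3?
pos_x_1 = 6.5, pos_y_1 = 3.5, pos_z_1 = 2.5, pos_x_2 = 0.5, pos_y_2 = 4, pos_z_2 = 4, width_2 = 1.5, height_2 = 2, pos_x_3 = 1, pos_y_3 = 0.5, pos_z_3 = 4.5, width_3 = 2.5, depth_3 = 2.5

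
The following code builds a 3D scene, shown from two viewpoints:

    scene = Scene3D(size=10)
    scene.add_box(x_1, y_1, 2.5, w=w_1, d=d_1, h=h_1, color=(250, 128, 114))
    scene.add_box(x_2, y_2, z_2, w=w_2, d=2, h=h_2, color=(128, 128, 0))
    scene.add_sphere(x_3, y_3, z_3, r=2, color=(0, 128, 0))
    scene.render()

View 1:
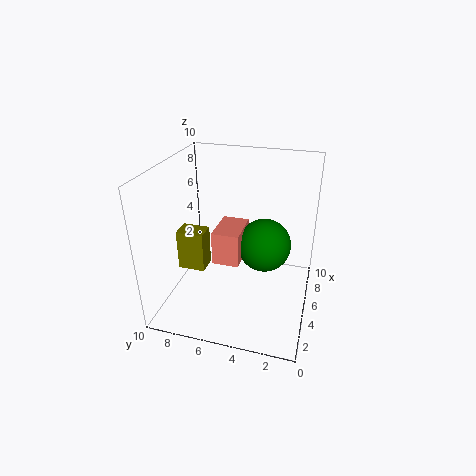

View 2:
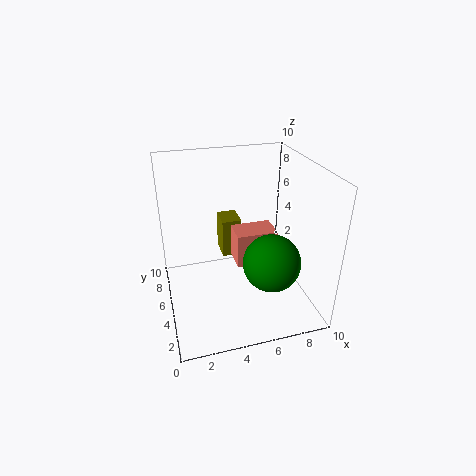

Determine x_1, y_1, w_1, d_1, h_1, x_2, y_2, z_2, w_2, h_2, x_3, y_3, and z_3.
x_1 = 5; y_1 = 5; w_1 = 3; d_1 = 2; h_1 = 2.5; x_2 = 4.5; y_2 = 7.5; z_2 = 2; w_2 = 1.5; h_2 = 3; x_3 = 7; y_3 = 3.5; z_3 = 3.5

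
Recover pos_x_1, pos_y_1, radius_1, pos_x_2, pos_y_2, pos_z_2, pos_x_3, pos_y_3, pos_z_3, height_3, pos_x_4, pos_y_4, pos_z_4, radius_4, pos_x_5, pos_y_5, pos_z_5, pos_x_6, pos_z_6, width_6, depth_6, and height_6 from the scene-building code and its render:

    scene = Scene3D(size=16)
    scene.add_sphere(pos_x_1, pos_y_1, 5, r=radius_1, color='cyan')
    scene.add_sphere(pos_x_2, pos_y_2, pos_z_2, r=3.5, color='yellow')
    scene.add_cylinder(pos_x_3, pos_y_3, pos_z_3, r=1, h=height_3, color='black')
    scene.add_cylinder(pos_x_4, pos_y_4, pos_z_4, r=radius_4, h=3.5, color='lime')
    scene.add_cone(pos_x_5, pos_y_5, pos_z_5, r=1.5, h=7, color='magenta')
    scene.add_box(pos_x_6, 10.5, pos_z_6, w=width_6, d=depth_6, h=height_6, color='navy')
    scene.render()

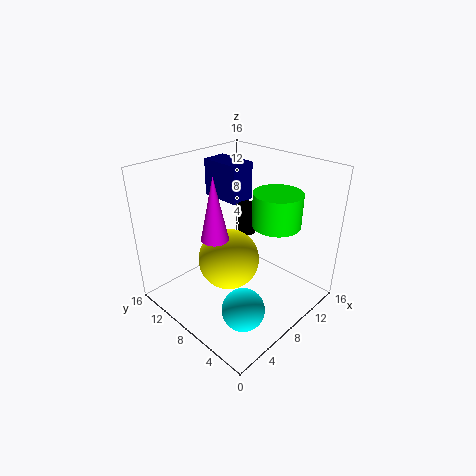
pos_x_1 = 2.5; pos_y_1 = 2; radius_1 = 2; pos_x_2 = 7.5; pos_y_2 = 9; pos_z_2 = 5; pos_x_3 = 10.5; pos_y_3 = 9; pos_z_3 = 7.5; height_3 = 3.5; pos_x_4 = 9.5; pos_y_4 = 4; pos_z_4 = 10.5; radius_4 = 2.5; pos_x_5 = 5.5; pos_y_5 = 9; pos_z_5 = 8.5; pos_x_6 = 10; pos_z_6 = 10.5; width_6 = 3; depth_6 = 5; height_6 = 4.5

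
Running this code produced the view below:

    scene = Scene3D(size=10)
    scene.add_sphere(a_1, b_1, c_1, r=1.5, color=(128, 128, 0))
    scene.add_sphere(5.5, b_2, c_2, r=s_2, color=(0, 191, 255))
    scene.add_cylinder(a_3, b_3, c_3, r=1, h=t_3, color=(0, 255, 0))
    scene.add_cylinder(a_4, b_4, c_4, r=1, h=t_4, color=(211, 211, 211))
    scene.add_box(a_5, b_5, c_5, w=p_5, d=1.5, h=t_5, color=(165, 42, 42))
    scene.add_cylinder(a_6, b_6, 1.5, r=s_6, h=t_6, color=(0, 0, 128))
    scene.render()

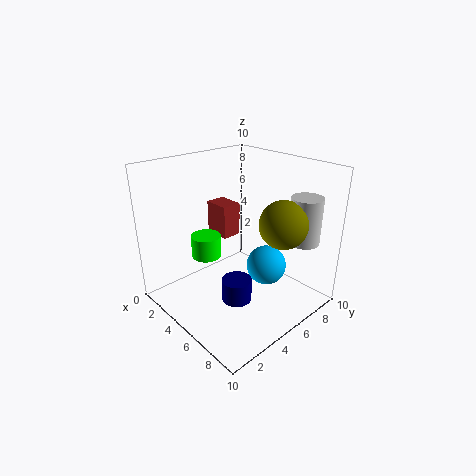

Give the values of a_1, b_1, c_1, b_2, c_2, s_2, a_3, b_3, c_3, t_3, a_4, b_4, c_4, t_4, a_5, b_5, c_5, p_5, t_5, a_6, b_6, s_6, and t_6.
a_1 = 8.5, b_1 = 5.5, c_1 = 7, b_2 = 7.5, c_2 = 2, s_2 = 1.5, a_3 = 4, b_3 = 3, c_3 = 4, t_3 = 1.5, a_4 = 9, b_4 = 7, c_4 = 5.5, t_4 = 3, a_5 = 1, b_5 = 5.5, c_5 = 4, p_5 = 2, t_5 = 2.5, a_6 = 6.5, b_6 = 3.5, s_6 = 1, t_6 = 1.5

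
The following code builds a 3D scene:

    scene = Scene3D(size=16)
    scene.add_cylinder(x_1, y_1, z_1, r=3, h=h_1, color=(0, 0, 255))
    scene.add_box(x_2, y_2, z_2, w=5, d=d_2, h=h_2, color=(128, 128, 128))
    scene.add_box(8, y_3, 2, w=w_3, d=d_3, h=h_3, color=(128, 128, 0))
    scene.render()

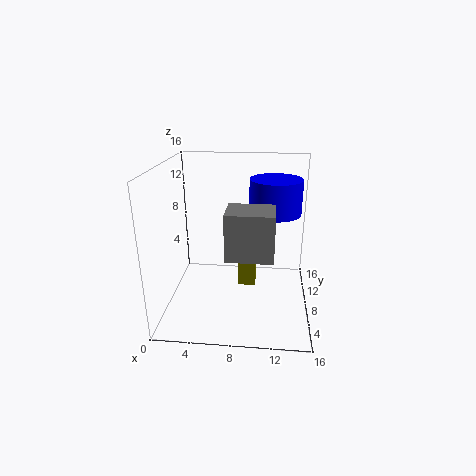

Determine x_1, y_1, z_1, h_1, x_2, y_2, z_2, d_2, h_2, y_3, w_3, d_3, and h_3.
x_1 = 12
y_1 = 11
z_1 = 10
h_1 = 4
x_2 = 7
y_2 = 4
z_2 = 7
d_2 = 4
h_2 = 5
y_3 = 8
w_3 = 2
d_3 = 2
h_3 = 5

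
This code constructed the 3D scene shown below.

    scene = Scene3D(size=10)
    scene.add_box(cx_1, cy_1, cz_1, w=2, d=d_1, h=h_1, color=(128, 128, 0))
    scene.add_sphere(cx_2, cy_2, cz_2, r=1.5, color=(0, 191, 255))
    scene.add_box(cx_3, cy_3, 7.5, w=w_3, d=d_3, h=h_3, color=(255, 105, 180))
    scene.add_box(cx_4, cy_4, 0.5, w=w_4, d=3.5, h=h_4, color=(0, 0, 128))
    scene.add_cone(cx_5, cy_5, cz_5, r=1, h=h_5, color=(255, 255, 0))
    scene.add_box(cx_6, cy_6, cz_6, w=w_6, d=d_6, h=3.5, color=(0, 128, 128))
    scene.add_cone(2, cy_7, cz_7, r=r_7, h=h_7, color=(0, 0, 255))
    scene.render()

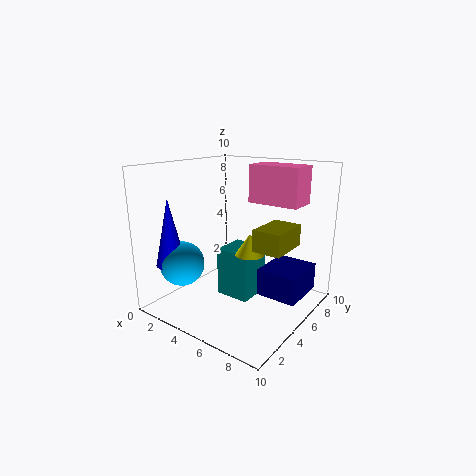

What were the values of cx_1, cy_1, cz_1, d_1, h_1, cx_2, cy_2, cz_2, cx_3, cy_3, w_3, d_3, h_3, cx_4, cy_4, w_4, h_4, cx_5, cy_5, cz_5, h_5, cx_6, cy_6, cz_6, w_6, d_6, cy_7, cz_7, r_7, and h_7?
cx_1 = 6.5, cy_1 = 4.5, cz_1 = 4.5, d_1 = 3, h_1 = 1.5, cx_2 = 2.5, cy_2 = 2, cz_2 = 3.5, cx_3 = 5.5, cy_3 = 5.5, w_3 = 3.5, d_3 = 2, h_3 = 2.5, cx_4 = 6, cy_4 = 6, w_4 = 3, h_4 = 2, cx_5 = 6, cy_5 = 5, cz_5 = 4, h_5 = 1.5, cx_6 = 3.5, cy_6 = 4.5, cz_6 = 0.5, w_6 = 2.5, d_6 = 2.5, cy_7 = 1.5, cz_7 = 3.5, r_7 = 1, h_7 = 4.5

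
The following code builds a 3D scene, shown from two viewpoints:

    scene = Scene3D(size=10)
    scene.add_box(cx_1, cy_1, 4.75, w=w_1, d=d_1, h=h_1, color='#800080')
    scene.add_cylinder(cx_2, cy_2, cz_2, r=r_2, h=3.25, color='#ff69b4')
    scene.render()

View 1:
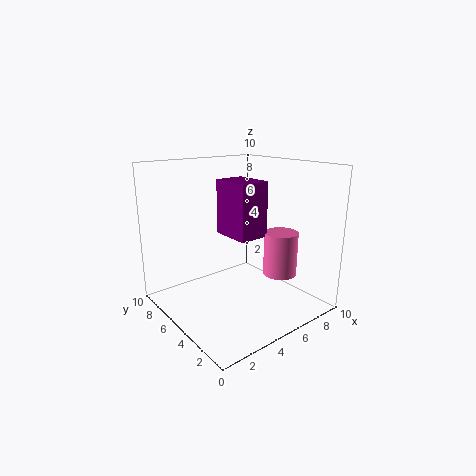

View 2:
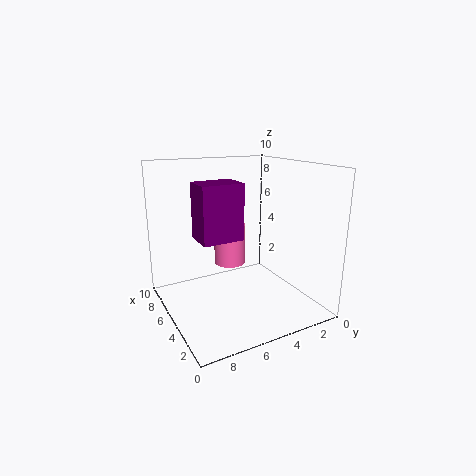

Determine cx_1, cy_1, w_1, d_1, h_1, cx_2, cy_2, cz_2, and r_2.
cx_1 = 5
cy_1 = 4.5
w_1 = 2.25
d_1 = 3
h_1 = 4
cx_2 = 8.25
cy_2 = 4
cz_2 = 1.75
r_2 = 1.25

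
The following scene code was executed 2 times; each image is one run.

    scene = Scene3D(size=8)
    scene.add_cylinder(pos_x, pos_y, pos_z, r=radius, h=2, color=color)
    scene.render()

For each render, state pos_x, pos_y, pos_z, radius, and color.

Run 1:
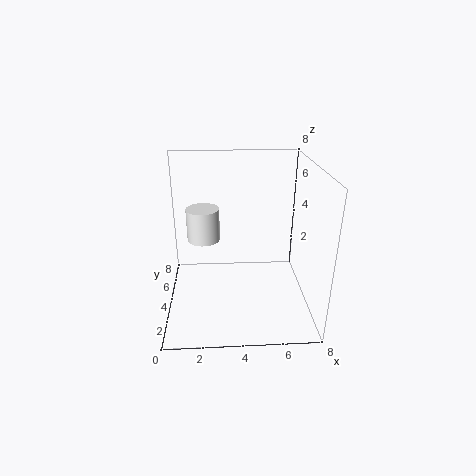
pos_x = 2
pos_y = 6
pos_z = 3
radius = 1
color = 'white'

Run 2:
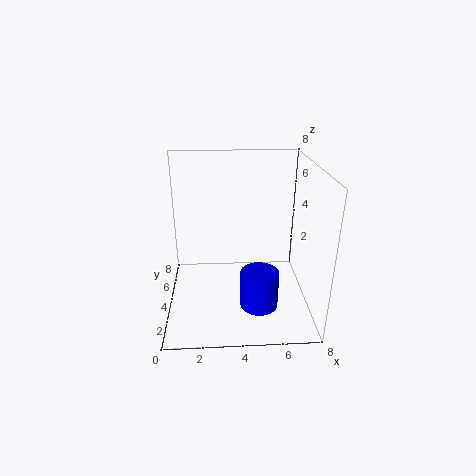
pos_x = 5
pos_y = 2
pos_z = 1
radius = 1
color = 'blue'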